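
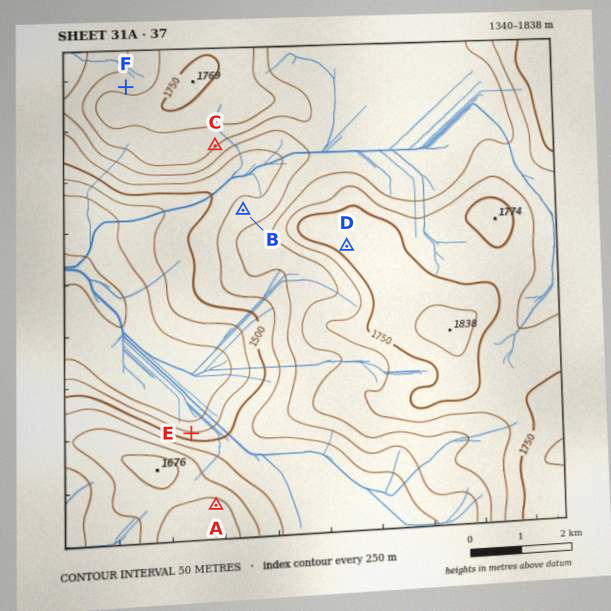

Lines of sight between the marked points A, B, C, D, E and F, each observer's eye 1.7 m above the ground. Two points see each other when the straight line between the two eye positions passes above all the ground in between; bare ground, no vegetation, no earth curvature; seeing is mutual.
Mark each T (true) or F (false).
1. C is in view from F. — F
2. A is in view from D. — T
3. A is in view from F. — F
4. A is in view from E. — F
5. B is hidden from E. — T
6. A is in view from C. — T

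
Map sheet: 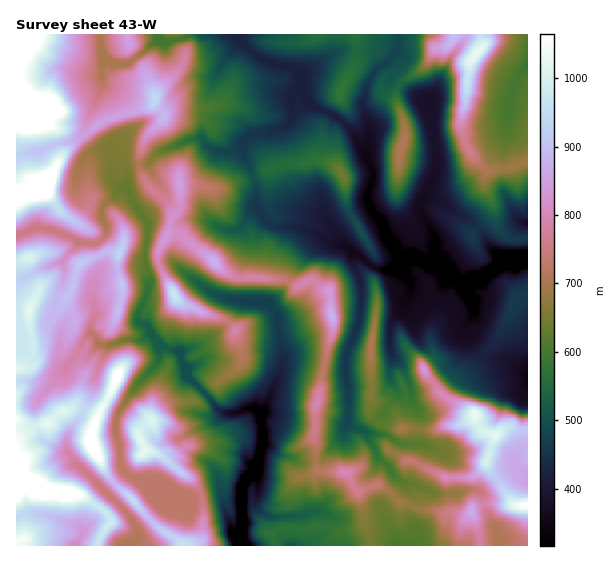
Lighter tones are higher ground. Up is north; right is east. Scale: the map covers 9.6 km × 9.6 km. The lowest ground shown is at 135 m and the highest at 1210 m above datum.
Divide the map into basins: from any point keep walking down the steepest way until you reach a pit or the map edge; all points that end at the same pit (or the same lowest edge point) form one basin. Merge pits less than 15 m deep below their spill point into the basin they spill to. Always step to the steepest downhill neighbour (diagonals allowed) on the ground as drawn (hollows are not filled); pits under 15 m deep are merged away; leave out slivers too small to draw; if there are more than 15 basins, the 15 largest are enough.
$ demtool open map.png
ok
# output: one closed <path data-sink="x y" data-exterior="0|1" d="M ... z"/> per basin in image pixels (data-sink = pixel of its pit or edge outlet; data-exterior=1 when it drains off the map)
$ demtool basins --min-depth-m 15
<path data-sink="517 259" data-exterior="0" d="M481 34l-464 0-1 406 14-11 19-6 10-10 11-4 7-8 6-22 17-27 1-11 14-20 8-28 0-6-6-16 0-12 7-16 0-14-7-12-8-7-19-4-7 11-8 5-18-14-12-17 2-10 13-22 0-6-7-16 0-6-5-6 17 5 8 7 5 1 35-21 36-10 5-5 10 15-19 20-6 22 0 6 8 19 21 20 4 7 1 4-5 17 14 2 15 15 14 9 12 13 11 6 51 2 10 7 12-5 7 0 15 11 4 37-6 20-12 66 1 14-3 10 3 4 1 26 9 4 20 0 12 18 20-6 9 5 12 12 19 7 15 1 9 4 27 0-9 18 1 13 18 1 1-9-9-25 1-3 13-6 28 1-26-39 0-6 8-23-10-3-6-6-5-13-7-1-9-10-13-6-4-6 16-16 13-6 23-25 15-25 7-18 6-6 7-2 0-54-15 0-10-4-4-6-6-25-9-19 1-14-20-26-5-20 5-21 4-41 14-16z"/><path data-sink="242 545" data-exterior="1" d="M154 102l-5 5-36 10-35 21-5-1-8-7-14-3 9 32-13 22-2 10 12 17 6 6 15 8 12-16 11 1 12 6 11 16 0 14-7 16 0 12 6 16-4 24-8 18-10 12-1 11-17 27-4 20-8 9 12 2 11 5 3 4 4-1 9 4 23 4 13 24 15 5 32 26 8 16 3 22-4 21-14 6 88 0 1-6-4-5 8-6 30 1 9-4 11 0 9 5 20-2 6-4-1-17-4-15-11-18-7-4-22 0-3-6 0-22-3-4 3-10 0-25 5-17 6-38 6-20-4-37-15-11-7 0-12 5-10-7-51-2-11-6-12-13-14-9-15-15-14-2 5-17-1-4-4-7-21-20-8-19 0-6 6-22 19-20z"/><path data-sink="125 545" data-exterior="1" d="M78 409l-9 0-10 4-10 10-19 6-14 12 0 36 19 12 47 6 21 15 5 5 3 8-8 9-6 11 1 3 85 0-6-7-16-9-29-31-20-18-21-40 5-24z"/><path data-sink="527 67" data-exterior="1" d="M527 34l-45 0 1 13-14 16-4 41-5 21 5 20 22 26 28-5 13-6z"/><path data-sink="527 375" data-exterior="1" d="M527 294l-6 1-6 6-7 18-15 25-23 25-13 6-16 16 4 6 13 6 9 10 7 1 5 13 6 6 8 2 17-9 8 4 10-1z"/><path data-sink="75 545" data-exterior="1" d="M18 478l-2 1 1 67 80-1 6-13 8-9-3-8-5-5-21-15-47-6z"/><path data-sink="397 545" data-exterior="1" d="M378 485l-21 7 6 16 1 16 5 12 1 10 91-1-1-13 7-17-8 0-4-2-13 1-4-3-15-1-16-7-5 0-15-13z"/><path data-sink="527 223" data-exterior="1" d="M527 161l-22 8-20 2-1 14 9 19 4 23 6 8 10 4 13 0 2-2z"/><path data-sink="527 483" data-exterior="1" d="M511 426l-8 3-8 7-8 23 0 6 24 36 6 5 9 0 2-2 0-73-10-1z"/><path data-sink="499 545" data-exterior="1" d="M509 503l-24 0-13 6-1 3 5 11 5 23 47-1 0-40-11 1z"/><path data-sink="290 545" data-exterior="1" d="M365 525l-7 4-16 2-13-5-11 0-9 4-30-1-8 6 4 5 0 6 94 0 0-10z"/>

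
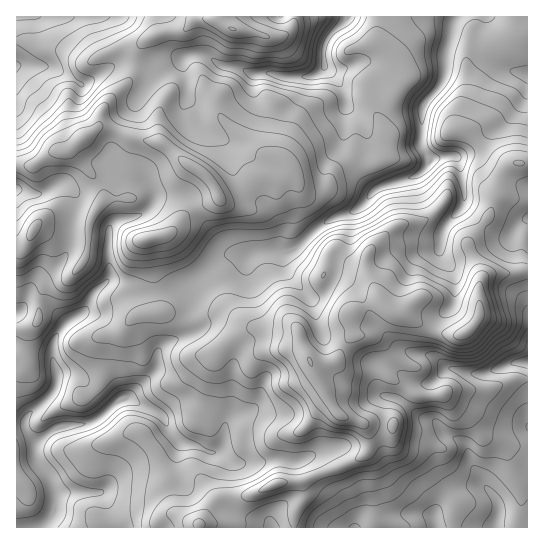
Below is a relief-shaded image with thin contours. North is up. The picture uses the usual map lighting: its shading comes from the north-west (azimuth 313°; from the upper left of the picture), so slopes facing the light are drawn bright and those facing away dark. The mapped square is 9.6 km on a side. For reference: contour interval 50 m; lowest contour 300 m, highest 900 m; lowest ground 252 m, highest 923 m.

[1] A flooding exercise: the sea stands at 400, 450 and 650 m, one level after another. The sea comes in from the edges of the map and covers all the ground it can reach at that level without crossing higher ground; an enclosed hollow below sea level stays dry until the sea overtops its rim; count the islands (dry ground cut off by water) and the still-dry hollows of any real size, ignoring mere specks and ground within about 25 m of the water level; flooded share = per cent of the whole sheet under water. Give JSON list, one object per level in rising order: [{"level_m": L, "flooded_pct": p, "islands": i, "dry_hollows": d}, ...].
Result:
[{"level_m": 400, "flooded_pct": 14, "islands": 0, "dry_hollows": 0}, {"level_m": 450, "flooded_pct": 22, "islands": 0, "dry_hollows": 0}, {"level_m": 650, "flooded_pct": 70, "islands": 0, "dry_hollows": 0}]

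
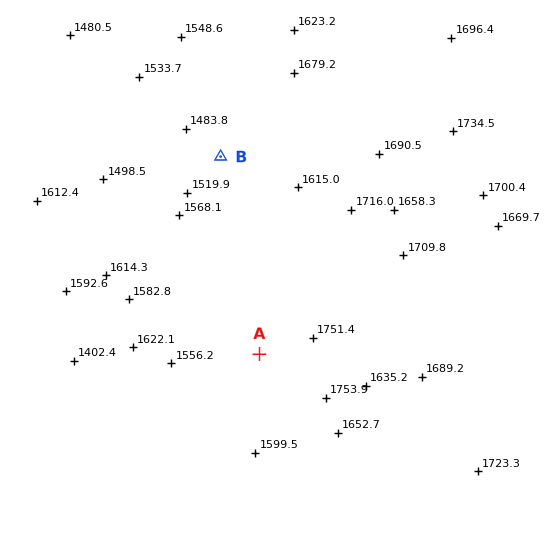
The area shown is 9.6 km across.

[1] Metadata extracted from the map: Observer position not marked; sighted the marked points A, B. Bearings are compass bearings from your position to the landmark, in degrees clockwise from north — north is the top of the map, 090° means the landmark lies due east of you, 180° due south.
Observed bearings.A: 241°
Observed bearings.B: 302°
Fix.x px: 406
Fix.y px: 273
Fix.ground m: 1695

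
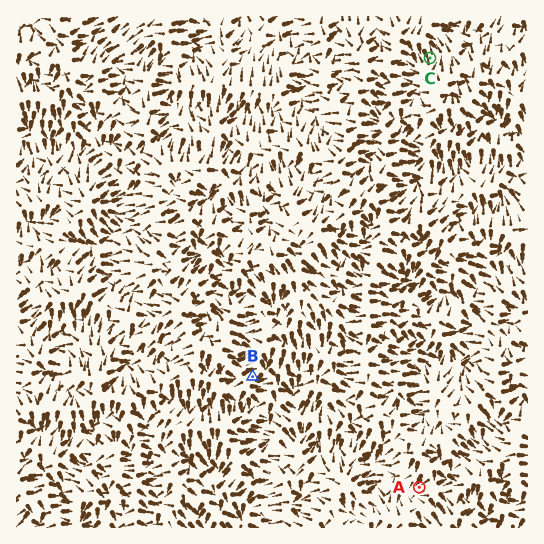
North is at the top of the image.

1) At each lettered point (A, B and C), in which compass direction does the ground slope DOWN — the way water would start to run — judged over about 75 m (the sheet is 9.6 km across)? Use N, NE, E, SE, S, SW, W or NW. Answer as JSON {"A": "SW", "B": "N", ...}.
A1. {"A": "SW", "B": "NE", "C": "N"}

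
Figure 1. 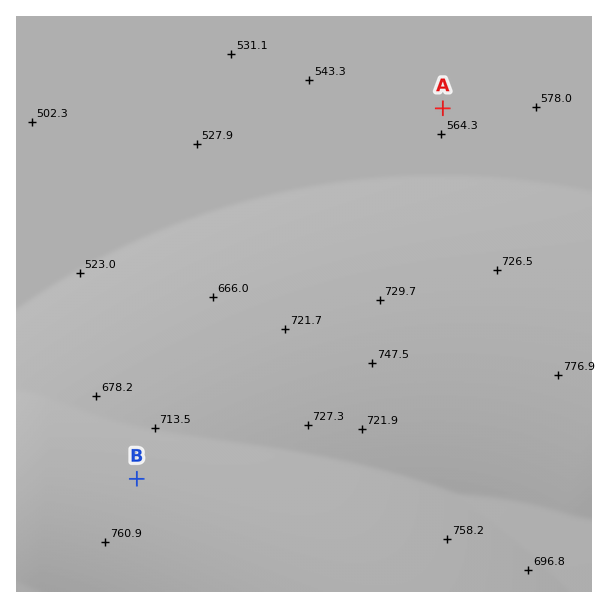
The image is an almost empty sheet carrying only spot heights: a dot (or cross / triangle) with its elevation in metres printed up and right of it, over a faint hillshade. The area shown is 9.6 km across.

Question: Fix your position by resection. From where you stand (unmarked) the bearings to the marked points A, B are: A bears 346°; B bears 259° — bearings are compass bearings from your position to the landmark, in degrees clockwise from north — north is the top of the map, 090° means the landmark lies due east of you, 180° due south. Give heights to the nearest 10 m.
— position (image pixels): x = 517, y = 405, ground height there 750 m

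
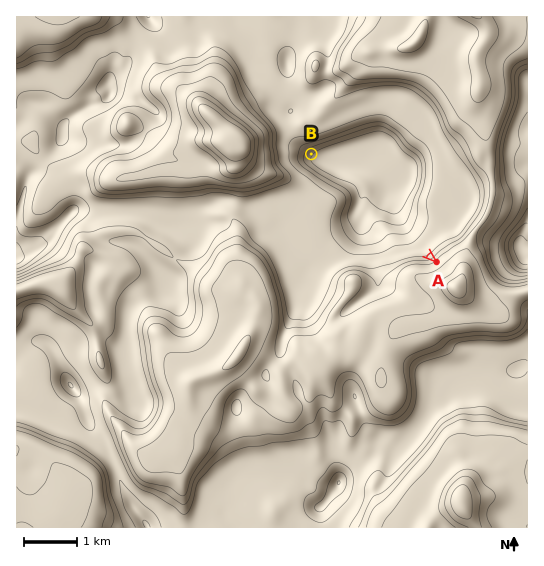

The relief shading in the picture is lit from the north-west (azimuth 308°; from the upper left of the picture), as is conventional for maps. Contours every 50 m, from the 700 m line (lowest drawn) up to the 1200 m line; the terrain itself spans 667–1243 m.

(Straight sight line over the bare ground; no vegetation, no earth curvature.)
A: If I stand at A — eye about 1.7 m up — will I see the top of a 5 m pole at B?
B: Yes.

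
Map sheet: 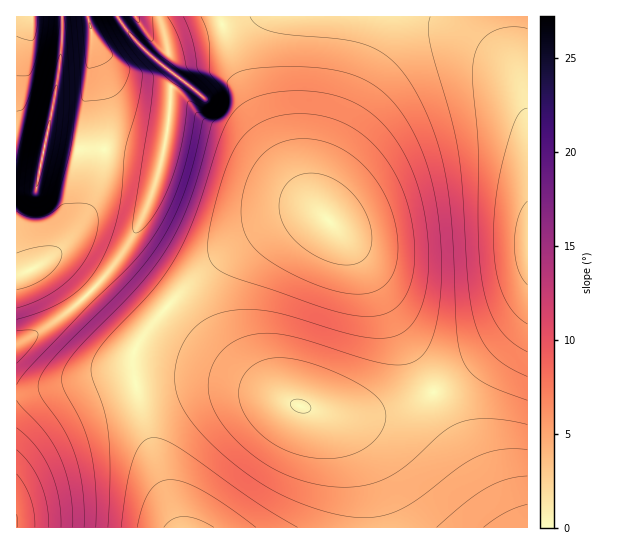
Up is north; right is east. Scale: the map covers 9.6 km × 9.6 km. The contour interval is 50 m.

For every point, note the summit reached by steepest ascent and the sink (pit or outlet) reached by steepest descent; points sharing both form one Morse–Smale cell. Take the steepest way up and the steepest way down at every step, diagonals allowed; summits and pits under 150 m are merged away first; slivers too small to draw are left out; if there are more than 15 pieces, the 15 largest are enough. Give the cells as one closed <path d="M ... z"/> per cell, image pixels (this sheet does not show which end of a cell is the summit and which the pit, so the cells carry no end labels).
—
<path d="M527 16l-307 1 24 68 31 62 33 52 36 38 25 36 38 73 103 182 18-1z"/><path d="M318 215l-12 0-23 6-36 19-28 19-44 39-27 31-15 24 0 20 12 53 34 101 330 1-102-182-38-73-25-36-19-20z"/><path d="M219 16l-100 1 10 17 26 26 22 17-6 10-2 31-4 27-8 33-10 31-16 32-14 20-16 20-28 27-34 24-23 13 1 183 162-1-34-101-12-53 0-20 15-24 27-31 44-39 28-19 36-19 23-6 17 0-26-30-33-58-20-42z"/><path d="M118 16l-30 1 4 14 0 27 9 33 4 36-1 30-5 26-14 32-17 26-15 15-14 9-13 7-10 2 1 70 38-23 27-21 19-19 16-20 20-32 20-51 11-49 3-42 6-10-22-17-26-26z"/><path d="M87 16l-24 1-2 38-4 30-20 101-3 5-18 0 1 82 9-1 13-7 14-9 15-15 17-26 14-32 5-26 1-30-4-36-9-33 0-27z"/><path d="M62 16l-46 1 1 174 17 0 3-5 20-101 6-47z"/>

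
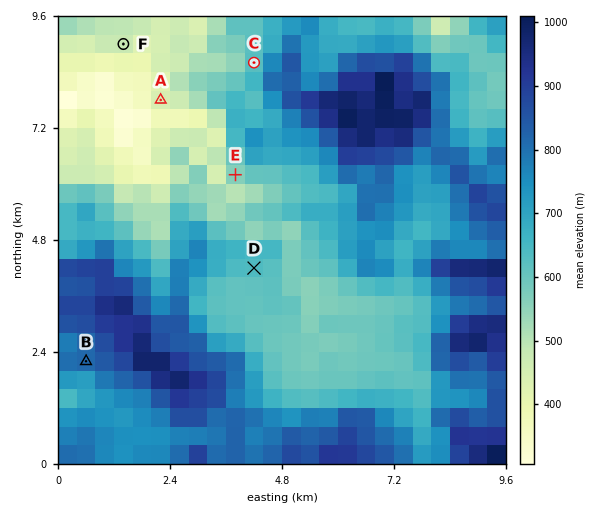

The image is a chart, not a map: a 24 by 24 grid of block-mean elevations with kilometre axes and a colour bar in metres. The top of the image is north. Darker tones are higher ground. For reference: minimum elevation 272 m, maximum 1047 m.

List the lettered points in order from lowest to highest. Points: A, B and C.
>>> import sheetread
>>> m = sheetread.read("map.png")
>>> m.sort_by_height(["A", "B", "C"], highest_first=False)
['A', 'C', 'B']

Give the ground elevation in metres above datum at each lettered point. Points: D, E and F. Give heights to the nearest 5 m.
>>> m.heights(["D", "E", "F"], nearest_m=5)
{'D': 635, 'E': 580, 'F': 480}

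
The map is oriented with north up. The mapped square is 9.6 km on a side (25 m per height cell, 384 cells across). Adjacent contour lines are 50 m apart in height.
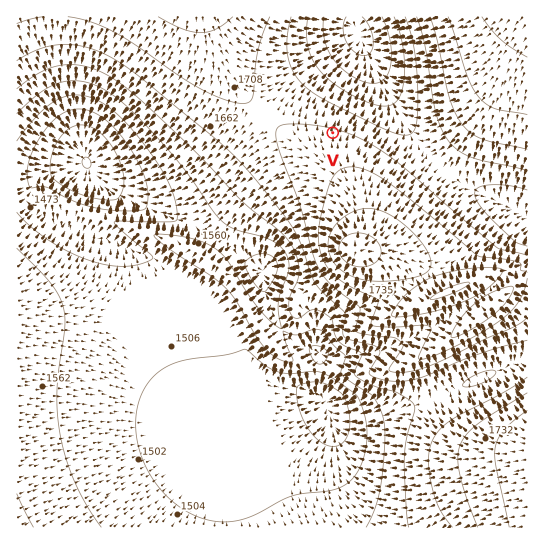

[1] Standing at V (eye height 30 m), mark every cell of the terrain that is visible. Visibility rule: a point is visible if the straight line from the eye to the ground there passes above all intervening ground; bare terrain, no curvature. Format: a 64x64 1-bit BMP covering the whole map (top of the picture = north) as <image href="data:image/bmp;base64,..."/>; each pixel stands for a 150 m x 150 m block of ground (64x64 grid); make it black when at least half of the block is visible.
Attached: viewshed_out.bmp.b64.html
<image width="64" height="64" href="data:image/bmp;base64,Qk0+AgAAAAAAAD4AAAAoAAAAQAAAAEAAAAABAAEAAAAAAAACAAATCwAAEwsAAAIAAAAAAAAA////AAAAAADwAAAAAAAAAOAAAAAAAAAA4AAAAAAAAADgAAAAAAAAAOAAAAAAAAAA4AAAAAAAAADgAAAAAAAAAOAAAAAAAAAA4AAAAAAAAADgAAAAAAAAAOAAAAAAAAAA4AAAAAAAAADgAAAAAAAAAOAAAAAAAAAA4AAAAAAAAADgAAAAAAAAAOAAAAAAAAAA4AAAAAAAAADwAAAAAAAAAPAAAAAAAAAA8AAAAAAAAADwAAAAAAAAAPAAAAAAAAAA8AAAAAAAAAD4AAAAAAAAAPgAAAAAAAAA+AAAAAAAAAD4AAAAAAAAAPgAAAAAAAAA+AAAAAAAAADwAAAAAAADAPAAAAAAAAHg4AAAAAAAAPjgAAAAAAAAP8AAAAAAAAADgAAAAADwAACAAAAAAfgAAAAAAAAD/AAAAAAAAAP+AAAAAAAAA/8AAAAAAAAD/4AAAAAAAAH/AAEAAAAAAf8AAwAAAAAB/gfPAAAAAAP+H/8AAAAAB/5//wAAAAAP////AAAAAD////8AAAAB/////wAAAAf/////AAAAH/////gAAAA/////8AAAAH/////wAAAA//////CAAAH/////+IAAA//////4wAAH///////AAAf//////+AAD///////8AAP///////wAB////////gAH////////AA/////////AD///////w=="/>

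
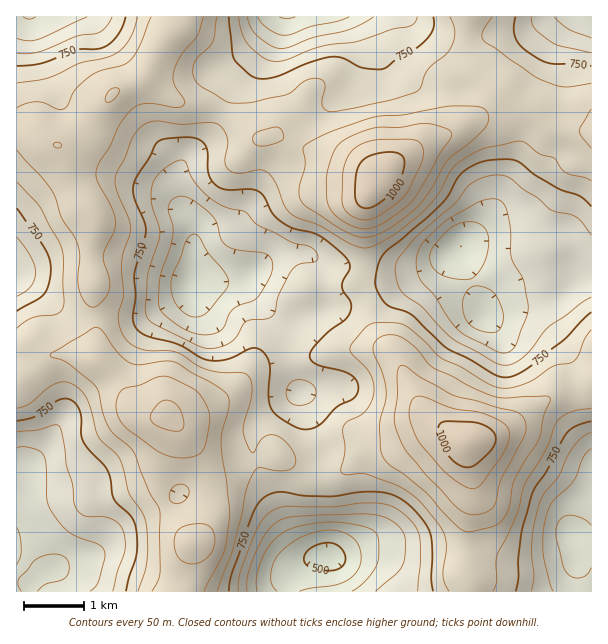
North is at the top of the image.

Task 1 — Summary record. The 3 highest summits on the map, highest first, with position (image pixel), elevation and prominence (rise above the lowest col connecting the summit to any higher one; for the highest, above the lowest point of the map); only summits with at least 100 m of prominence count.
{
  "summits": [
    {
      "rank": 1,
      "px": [467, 441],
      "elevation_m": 1046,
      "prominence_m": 564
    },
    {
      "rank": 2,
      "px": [374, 186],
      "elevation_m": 1032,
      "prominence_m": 245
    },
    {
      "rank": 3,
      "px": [167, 413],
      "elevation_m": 959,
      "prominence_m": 149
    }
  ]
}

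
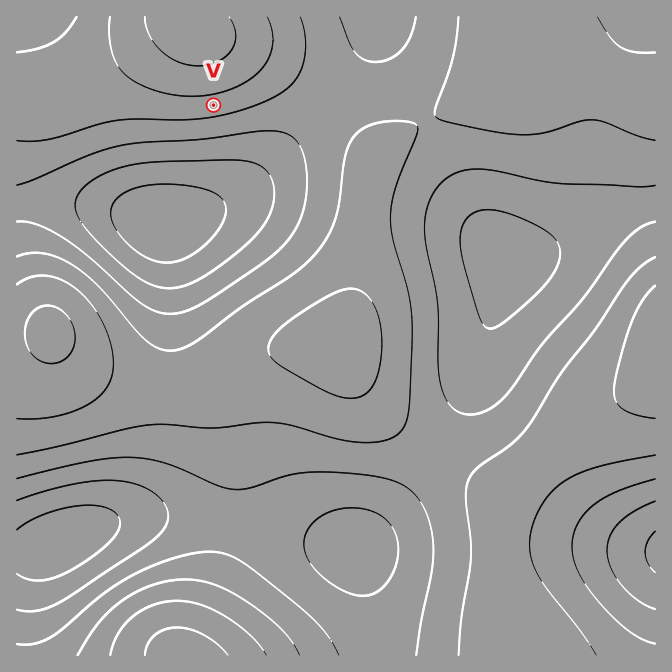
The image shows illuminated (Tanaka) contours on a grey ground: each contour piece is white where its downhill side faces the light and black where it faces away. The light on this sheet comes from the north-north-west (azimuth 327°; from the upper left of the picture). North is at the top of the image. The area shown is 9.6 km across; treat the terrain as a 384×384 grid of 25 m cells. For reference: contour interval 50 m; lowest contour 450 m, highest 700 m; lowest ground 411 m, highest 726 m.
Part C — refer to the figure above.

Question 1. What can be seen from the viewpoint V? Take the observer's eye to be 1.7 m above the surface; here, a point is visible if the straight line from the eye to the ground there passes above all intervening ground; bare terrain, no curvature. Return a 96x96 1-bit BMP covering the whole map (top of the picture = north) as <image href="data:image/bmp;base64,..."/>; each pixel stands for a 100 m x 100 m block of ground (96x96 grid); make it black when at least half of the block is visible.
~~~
<image width="96" height="96" href="data:image/bmp;base64,Qk2+BAAAAAAAAD4AAAAoAAAAYAAAAGAAAAABAAEAAAAAAIAEAAATCwAAEwsAAAIAAAAAAAAA////AAAAAAAAHgf//AAAAAAAAAAAH///+AAAAAAAAAAAD///+AAAAAAAAAAAD///8AAAAAAAAAAAB///4AAAAAAAAAAAA///wAAAAAAAAAAAAf//gAAAAAAAAAAAAP//AAAAAAAAAAAAAH/8AAAAAAAAAAAAAB/4AAAAAAAAAAAAAAPAAAAAAAAAAAAAAAAAAAAAAAAAAAAAAAAAAAAAAAAAAAAAAAAAAAAAAAAAAAAAAAAAAAAAAAAAAAAAAAAAAAAAAAAAAAAAAAAAAAAAAAAAAAAAAAAAAAAAAAAAAAAAAAAAAAAAAAAAAAAAAAAAAAAAAAAAAAAAAAAAAAAAAAAAAAAAAAAAAAAAAAAAAAAAAAAAAAAAAAAAAAAAAAAAAAAAAAAAAAAAAAAAAAAAAAAAAAAAAAAAAAAAAAAAAAAAAAAAAAAAAAAAAAAAAAAAAAAAAAAAAAAAAAAAAAAAAAAAAAAAAAAAAAAAAAAAAAAAAAAAAAAAAAAAAAAAAAAAAAAAAAAAAAAAAAAAAAAAAAAAIAAAAAAAAAAAAAAAcAAAAAAAAAAAAAAAfAAAAAAAAAAAAAAA/gAAAAAAAAAAAAAA/4AAAAAAAAAAAAAA//AAAAAAAAAAAAAAf/wAAAAAAAAAAAAAf/4AAH/AAAAAAAAAf/8AAf/wAAAAAAAAf/8AB//8AAAAAAAAP/8AD///AAAAAAAAP/8AH///wAAAAAAAH/8AP///8AAAAAAAD/8Af////+AAAAAAD/8A//////8AAAAAB/8B//////+AAAAAA/8H///////AAAAAAf8P///////gAAAAAf8f///////wAAAAAP8////////wAAAAAH9////////4AAAAAH/////////4AAAAAD/////////4AAAAAB/////////4AAAAAB/////////8AAAAAA/////////8AAAAAAf////////4AAAAAAP////////4AAAAAAH////////4AAAAAAD////////4AAAAAAD////////4AAAAAAD////////4AAAAAAD////////4AAAAAAD////////4AAAAAAD////////4AAAAAAD////////4AAAAAAD//8P////4AAAAAAD//wD////4AAAAAAD//gB////4AAAAAAD//AA////8AAAAAAD//AAf///8AAAAAAB//AAP///8AAAAAAY//AAP///+AAAAAAc/+AAH///+AAAcAA8f+AAH////AAH4AA8f8AAH////gB/wAA8PgAAH///////wAAcAAAAP///////gAAcAAAAf///////gAAMAAAAfAP/////gAAEAAAAPAA/////gAAAAAAAGAAB////gAAAAAAAAAAAD///gAAAAAAAAAAAAf//gAAAAAAAAAAAAD//gAAAAAAAAAAAAA//gAAAAAAAAAAAAAf/gAAAAAAAAAAAAAH/gAAAAAAAAAAAAAD/wAAAAAAAAAAAAAB/wAAAAAAAAAAAAAAfwAAAAAAAAAAAAAAPwAAAAAAAAAAAAAADwAAA="/>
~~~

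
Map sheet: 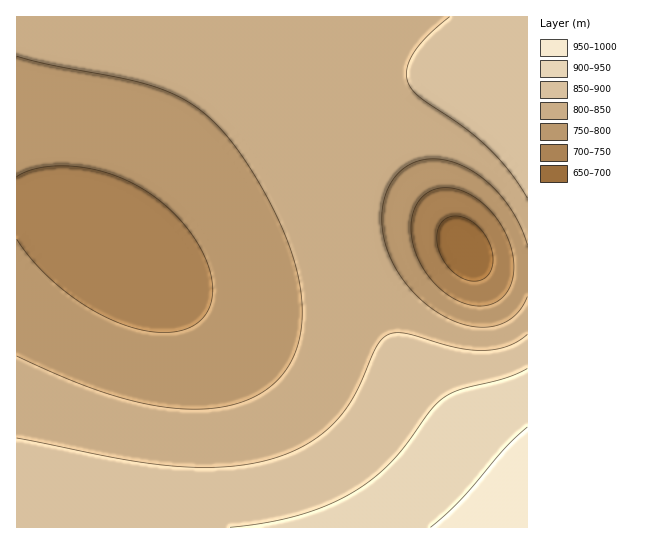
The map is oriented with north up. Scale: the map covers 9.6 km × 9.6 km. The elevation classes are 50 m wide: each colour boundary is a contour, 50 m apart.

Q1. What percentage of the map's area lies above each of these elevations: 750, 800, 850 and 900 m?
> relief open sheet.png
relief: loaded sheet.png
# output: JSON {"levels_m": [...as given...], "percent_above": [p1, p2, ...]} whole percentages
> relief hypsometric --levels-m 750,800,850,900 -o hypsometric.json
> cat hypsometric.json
{"levels_m": [750, 800, 850, 900], "percent_above": [88, 63, 27, 8]}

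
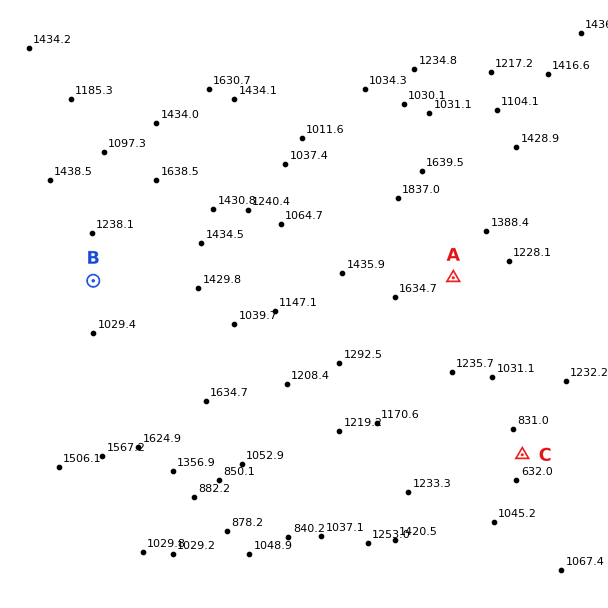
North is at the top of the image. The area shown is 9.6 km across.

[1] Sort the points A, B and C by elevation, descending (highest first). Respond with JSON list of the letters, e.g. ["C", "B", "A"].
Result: ["A", "B", "C"]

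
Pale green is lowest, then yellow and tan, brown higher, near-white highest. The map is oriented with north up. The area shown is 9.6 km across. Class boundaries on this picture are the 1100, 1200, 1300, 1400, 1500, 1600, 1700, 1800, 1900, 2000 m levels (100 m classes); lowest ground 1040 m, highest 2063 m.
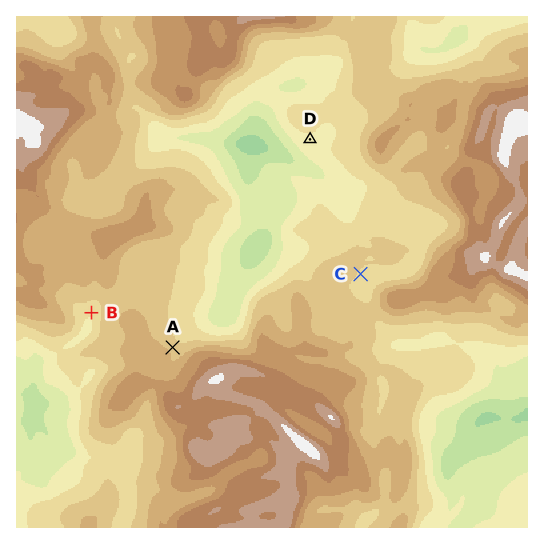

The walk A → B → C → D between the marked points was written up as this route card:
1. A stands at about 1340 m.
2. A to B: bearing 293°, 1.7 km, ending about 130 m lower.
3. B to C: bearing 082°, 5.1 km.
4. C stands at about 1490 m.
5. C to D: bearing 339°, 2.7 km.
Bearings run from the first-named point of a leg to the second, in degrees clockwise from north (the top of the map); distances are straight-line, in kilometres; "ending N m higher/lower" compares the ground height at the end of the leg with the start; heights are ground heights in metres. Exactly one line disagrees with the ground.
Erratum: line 1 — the height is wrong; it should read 1550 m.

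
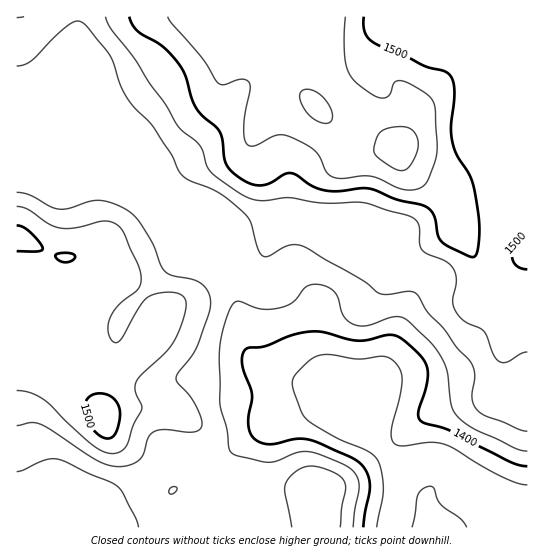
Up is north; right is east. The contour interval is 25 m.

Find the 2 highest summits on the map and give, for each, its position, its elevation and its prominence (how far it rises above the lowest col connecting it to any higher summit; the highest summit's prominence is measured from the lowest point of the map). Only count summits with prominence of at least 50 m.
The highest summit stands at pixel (401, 149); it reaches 1558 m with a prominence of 212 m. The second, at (105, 417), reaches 1514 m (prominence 85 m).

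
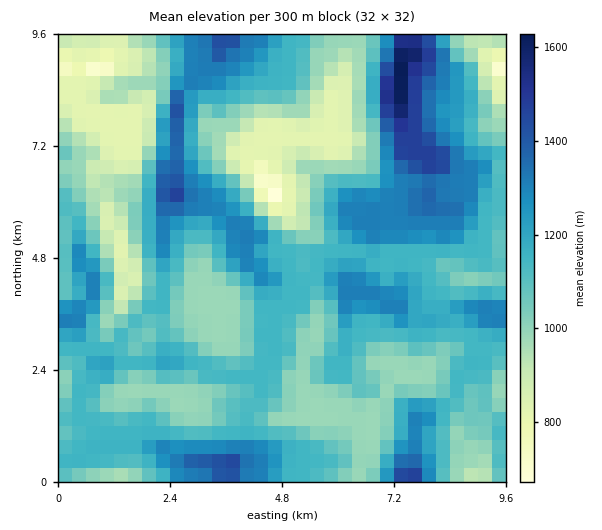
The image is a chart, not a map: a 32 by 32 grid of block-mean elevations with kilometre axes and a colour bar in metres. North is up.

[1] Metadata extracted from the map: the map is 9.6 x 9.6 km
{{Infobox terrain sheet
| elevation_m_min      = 660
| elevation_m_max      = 1640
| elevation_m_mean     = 1110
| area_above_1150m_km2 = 33.2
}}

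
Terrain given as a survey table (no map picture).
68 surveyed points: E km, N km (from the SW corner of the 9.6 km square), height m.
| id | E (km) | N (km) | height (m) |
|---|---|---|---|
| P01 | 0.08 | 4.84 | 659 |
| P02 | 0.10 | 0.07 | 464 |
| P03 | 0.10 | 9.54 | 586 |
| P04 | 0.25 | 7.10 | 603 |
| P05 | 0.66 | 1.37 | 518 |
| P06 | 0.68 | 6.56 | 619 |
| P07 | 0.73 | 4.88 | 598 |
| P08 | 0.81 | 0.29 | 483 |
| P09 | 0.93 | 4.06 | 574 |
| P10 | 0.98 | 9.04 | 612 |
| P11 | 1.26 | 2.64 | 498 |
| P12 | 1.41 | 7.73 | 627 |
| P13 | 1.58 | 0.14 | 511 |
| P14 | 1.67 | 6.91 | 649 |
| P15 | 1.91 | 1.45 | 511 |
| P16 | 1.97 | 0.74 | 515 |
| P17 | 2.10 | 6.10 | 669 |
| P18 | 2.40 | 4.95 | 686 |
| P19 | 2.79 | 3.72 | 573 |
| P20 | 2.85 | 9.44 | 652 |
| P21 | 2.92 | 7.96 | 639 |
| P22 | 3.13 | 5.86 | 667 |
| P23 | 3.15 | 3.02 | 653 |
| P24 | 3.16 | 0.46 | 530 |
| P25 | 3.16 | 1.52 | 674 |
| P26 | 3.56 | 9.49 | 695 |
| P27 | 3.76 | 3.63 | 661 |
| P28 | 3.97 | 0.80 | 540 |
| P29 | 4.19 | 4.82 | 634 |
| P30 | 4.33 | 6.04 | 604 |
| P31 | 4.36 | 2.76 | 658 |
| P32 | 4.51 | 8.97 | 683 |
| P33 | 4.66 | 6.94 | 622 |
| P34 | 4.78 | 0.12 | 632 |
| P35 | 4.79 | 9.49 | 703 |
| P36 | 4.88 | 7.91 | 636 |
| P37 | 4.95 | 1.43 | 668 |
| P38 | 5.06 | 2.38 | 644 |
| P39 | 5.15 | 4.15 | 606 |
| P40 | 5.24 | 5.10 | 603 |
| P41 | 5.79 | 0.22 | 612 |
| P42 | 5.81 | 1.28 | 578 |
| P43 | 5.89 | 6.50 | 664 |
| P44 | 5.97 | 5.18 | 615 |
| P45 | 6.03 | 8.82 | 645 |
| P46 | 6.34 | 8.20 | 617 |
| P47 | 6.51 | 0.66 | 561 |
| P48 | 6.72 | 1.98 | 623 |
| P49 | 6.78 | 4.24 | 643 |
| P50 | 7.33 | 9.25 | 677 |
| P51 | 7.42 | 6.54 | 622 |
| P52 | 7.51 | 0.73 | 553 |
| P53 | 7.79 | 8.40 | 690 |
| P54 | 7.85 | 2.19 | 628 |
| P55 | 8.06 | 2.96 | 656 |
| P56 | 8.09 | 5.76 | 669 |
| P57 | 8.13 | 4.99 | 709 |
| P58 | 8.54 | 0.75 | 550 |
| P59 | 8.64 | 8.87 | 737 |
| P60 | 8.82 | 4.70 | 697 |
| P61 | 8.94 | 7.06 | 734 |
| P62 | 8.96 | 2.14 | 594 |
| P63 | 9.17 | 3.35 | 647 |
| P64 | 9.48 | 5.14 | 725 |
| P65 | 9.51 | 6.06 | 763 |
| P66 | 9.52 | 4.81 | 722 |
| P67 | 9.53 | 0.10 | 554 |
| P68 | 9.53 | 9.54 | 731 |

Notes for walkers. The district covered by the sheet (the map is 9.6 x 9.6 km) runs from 465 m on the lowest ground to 770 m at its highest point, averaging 625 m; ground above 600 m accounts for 69.1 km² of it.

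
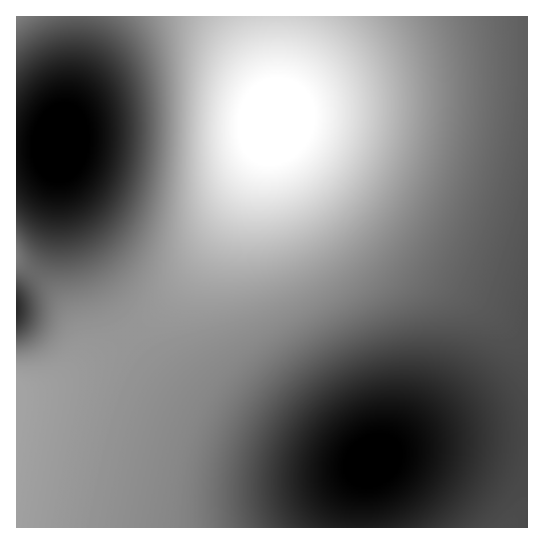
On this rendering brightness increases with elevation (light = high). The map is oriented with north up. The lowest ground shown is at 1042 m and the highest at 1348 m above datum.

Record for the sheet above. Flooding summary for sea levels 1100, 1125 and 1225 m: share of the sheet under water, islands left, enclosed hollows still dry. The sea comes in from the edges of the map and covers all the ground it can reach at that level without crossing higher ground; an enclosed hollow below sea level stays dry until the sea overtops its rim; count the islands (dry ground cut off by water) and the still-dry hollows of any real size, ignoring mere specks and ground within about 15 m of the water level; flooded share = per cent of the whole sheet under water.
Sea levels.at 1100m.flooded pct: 15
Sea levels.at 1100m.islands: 0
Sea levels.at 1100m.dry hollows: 0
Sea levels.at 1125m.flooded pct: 22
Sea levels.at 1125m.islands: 0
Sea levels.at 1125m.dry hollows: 0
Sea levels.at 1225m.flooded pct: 75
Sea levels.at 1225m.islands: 0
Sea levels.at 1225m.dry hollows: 0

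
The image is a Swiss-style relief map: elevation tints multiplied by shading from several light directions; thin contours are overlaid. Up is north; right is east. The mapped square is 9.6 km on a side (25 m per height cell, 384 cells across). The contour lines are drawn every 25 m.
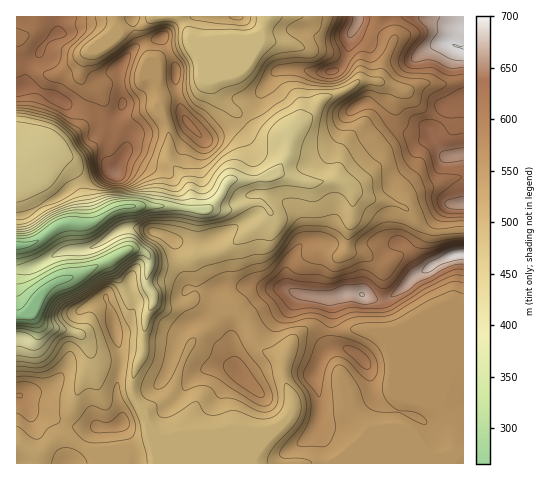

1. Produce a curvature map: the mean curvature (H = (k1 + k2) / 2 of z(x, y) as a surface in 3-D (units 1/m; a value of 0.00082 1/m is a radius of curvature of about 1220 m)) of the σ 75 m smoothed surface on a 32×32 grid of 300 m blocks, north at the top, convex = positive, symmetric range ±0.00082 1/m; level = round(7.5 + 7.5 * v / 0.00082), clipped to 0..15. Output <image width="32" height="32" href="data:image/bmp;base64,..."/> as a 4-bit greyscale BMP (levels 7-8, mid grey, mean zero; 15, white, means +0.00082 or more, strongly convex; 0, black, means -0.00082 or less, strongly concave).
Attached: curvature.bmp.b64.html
<image width="32" height="32" href="data:image/bmp;base64,Qk12AgAAAAAAAHYAAAAoAAAAIAAAACAAAAABAAQAAAAAAAACAAATCwAAEwsAABAAAAAAAAAAAAAAABEREQAiIiIAMzMzAERERABVVVUAZmZmAHd3dwCIiIgAmZmZAKqqqgC7u7sAzMzMAN3d3QDu7u4A////AIZ5h3eWd3d3d5hnd3d3d3dod2dmhnd3d3dqqId3d3eHeXeLq5V3d3d2VZqId3Z5h4l3eWx1l3iGaHRbd3iJmHiod2hqN3lnlnykS3Z5h3d4uphnekqXhni7c4tmaWd3eJiaZns4p5mLqGW8VItnd3d0e4ZrRZh4iYdle3faZ3d3hXx1e2WYZ4lmdGmblnd3d8ZENat0qYd5Z5VGZEVnd3chrsa5gqiYd2eLZYZFZWd3g23stqNZZ3Z3equ5vMhVZ4QiK/exipiYmcuqnMl+pVW6QgBp4amHmJeIZ1eWSNx1rdmEAsGIZnd2e2dUZmV96wKu77EDqoh2dkuYlpmZhY2CBkXur9uryWdIupV6q2Qg/SARGYyZZGinVnZ2V4ZHhnz7iBAAASNIdnmHiGd2aO12famKd4xrOKqpdoZXl2eHd2h3/7mpelJURmZWdpdodnd3KcqHZ4lmmXeZh4hoh7h3dFmJqEd9loiGiIeIZ6iZdkKrh6pWvZiXZniHd3mKdiM6mIiIOthniGVWm1anmXeazphrlEyHZ3mIZI3qh2iourl2a3dbVXmah1MAiXVIiZdXWYo2X0VlWqed+ARHU1SHl2avZV9Wd1fMuc1Ja8iYeocjOdWIN3d1ZTNKelbKmmerplSL9zZVVneXjadjR5iHiZl3klaaq8V4hknGmZmI"/>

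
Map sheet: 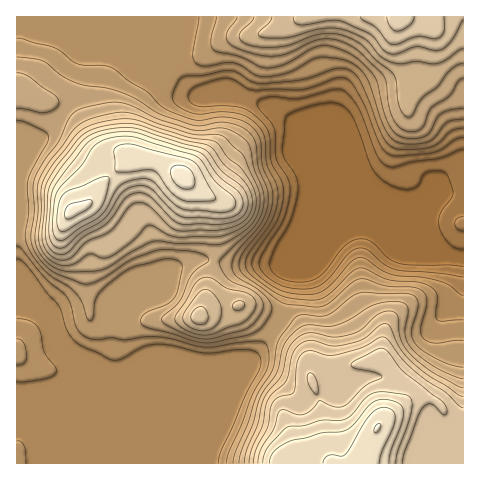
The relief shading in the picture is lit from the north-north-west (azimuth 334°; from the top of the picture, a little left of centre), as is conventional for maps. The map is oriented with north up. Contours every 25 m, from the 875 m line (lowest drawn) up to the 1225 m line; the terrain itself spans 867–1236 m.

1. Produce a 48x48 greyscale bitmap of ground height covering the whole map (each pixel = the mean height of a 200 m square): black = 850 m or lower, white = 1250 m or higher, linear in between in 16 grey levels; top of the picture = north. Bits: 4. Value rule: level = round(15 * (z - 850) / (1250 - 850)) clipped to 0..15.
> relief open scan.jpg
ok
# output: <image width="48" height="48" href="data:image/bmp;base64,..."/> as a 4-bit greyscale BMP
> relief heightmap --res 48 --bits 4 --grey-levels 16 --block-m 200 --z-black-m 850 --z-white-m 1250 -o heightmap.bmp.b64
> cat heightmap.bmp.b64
<image width="48" height="48" href="data:image/bmp;base64,Qk32BAAAAAAAAHYAAAAoAAAAMAAAADAAAAABAAQAAAAAAIAEAAATCwAAEwsAABAAAAAAAAAAAAAAABEREQAiIiIAMzMzAERERABVVVUAZmZmAHd3dwCIiIgAmZmZAKqqqgC7u7sAzMzMAN3d3QDu7u4A////AEQzMzMzMzMzMzM0Vom83d3d3d3dyqqqqkQzMzMzMzMzMzMzRnm8zM3d3d7ty6qqqkMzMzMzMzMzMzMzRWirzMzd3d7ty6qqqjMzMzMzMzMzMzMzNGeavMzMzN7u3KqqqjMzMzMzMzMzMzMzNFeKu7u7vM3u3LqqqjMzMzMzMzMzMzMzNFaKqqq7u83e3LqqqjMzMzMzMzMzMzMzM0aJqqqqqrzNzLuqqTMzMzMzMzMzMzMzM0V4maqqqqu8u7uqmERDMzMzMzMzMzMzMzRniaqqqqq7u7qZh0REQzMzMzMzMzMzMzRWiaqqqqqqqqmHdlREQzMzMzMzMzMzMzNFeaqqqqq7qph2ZlVEMzM0REMzMzMzMzNFeJqpqqq7qYZlVVRDMzREREREREVVRERFaJmZmZqqmGVVVVRDNEVVVVVVVWd2ZlVVZ4iIiImZl2VEVURDNFVVVVVmZ4mYd3ZVVnd3d3iJh2VEREQzNFZlVVZmeJqZiIdlVmZmZ3eIh2VERDMzRFZlVVVmaJmZiIhmVVVVZmd3d2VEMzM0RVZlVVVVZ4mZiIhlREREVmZmZmVEMzM0RWZlVVVVVniIiHZUMiIzRVZVVVVDMzNFVnd2VVVVVniIdmUyERESNFVUREQzMjRWd3d3ZlVVVWd3ZUMhERERI0RDIiIiIkRomYiIh2ZlVmZ3ZUMRERERIzMyEREREUV5qpmJiHdmZmd3dkMhEREREiIhEREREVaKy6mZmYh3d3d4d1QhEREREREREREREVab3LqpmZiIiZmZiHVCERERERERERERElaL3ty6mZmJmqqqqYdTIRERERERERERIlaL3u3bqZmZq7u8u6hkIRERERERERERIlaL3u7tupmavM3d3Ll0MREREREREREREVaL3u7ty6qrzd3d3Ll1MhEREREREREREVaKzd3t3Lu83u7dy6hlMhEREREREREREVaJvN3d3czN7u7cupdkMhEREREREREREVV4q83d3d3d7u3LqYdTIRERERESIhEREVVnmszd3e7u7t26mIZDERERERESIiIiEVVWibzN3d3d3MupiHZCEREREREjMzMzIlVWeKvM3d3LuqmYh3ZCEREREREkRVVEMlVWZ4mru7upmHd3d2VCERERERI0ZmZUQ1ZmZ3iJmZmHdmVWZVQyERERERI1Z3dlRGZmZnd3iIdmVURERDMhERERERNGd3dmVXd3dmZ3d2ZVRDMzMyIhERERESNWeId2Znd3ZmZmZlVUQzIiIiIiIiIhEjRWeIh3dnd2ZmZmVVVERDMiIjMzMzMyIjRWeIiHdndmZlVVVUREREQzM0RVRERDM0VneIiId2ZmVVVVVERERERURFVmVVRERFZ3iIiIh2ZlVUREREREREVVVWZmZlVVVWeJmZmZiFVVVEREREREREVWZnd3d2ZVZniaqpmZmVVEREREREREREVWZ4iIiId3d4iau6qqqUREREREREREREVWZ4iJmZmIiZqru7u6qUREREREREREREVWZ3iJmaqZmqq7vLu7qQ=="/>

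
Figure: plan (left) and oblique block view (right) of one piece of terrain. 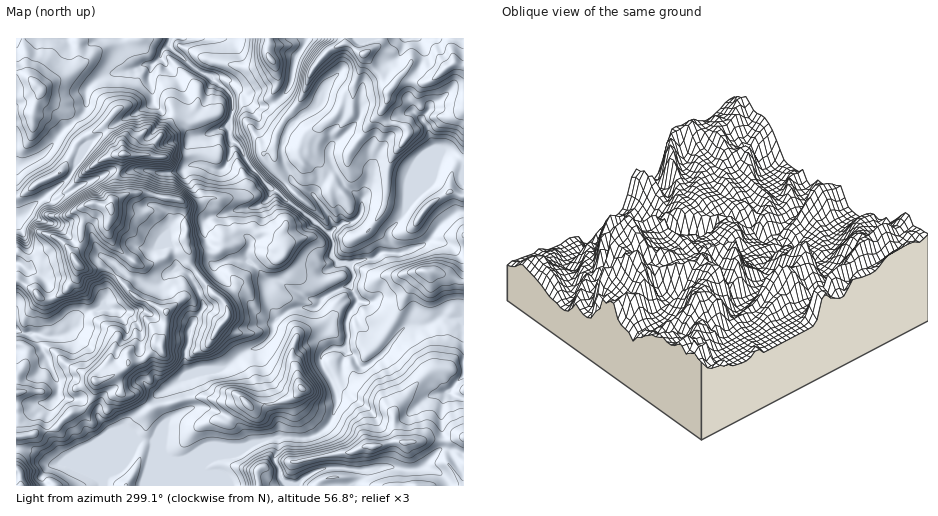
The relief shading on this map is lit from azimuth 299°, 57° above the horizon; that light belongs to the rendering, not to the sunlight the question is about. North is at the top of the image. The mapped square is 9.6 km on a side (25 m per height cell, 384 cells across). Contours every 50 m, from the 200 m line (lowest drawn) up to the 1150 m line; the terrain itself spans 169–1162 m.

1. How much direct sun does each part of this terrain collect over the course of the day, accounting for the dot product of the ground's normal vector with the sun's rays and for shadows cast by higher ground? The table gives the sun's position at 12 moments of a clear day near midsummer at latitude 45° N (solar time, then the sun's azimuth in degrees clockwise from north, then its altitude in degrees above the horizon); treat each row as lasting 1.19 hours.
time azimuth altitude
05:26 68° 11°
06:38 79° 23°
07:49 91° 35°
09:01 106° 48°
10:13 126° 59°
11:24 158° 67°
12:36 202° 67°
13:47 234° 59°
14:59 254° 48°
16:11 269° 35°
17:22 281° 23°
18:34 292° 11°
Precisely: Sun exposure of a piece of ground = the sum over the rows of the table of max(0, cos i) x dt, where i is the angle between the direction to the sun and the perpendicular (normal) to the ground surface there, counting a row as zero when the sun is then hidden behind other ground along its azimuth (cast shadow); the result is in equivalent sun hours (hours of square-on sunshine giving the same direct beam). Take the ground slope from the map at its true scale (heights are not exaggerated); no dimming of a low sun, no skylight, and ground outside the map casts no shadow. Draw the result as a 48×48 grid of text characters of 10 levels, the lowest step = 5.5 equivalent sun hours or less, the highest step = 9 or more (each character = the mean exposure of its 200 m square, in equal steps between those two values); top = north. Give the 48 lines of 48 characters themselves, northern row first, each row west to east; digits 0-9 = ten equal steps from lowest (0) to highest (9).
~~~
889888988899999866567888756877750168877888888888
888898888899998746788875657777412766778988788877
878888998899988683578876676852217655688888888778
877888988899887888346678887841255665778988987888
887789888888888888832788888842366765888889988777
889888887665678878884358887853577768887887887888
889888887755568788887625877864788789887888888888
888888877678765788898732677757998788786888887888
888889865687310379999832567679987898878887777889
888888656950235037988634776789889998888888757778
888885588504785656887626677898899998898888866677
888865884134434525578822568988999988989877667877
998757740476544324578842259989999988988886778878
986446405655332236677766037988999889999888888879
852365455666333445556657403798999989999878888889
547775862020000000343335730378999988998878899888
677766100014564100055557872136788998898988897788
887430014577887776248988885202667899888988856887
872001788887788888678887644530156688768888667888
731567788887899988666666677787225676668887688877
420016877888889888755788898898622744688878888777
037765876788888888856788998898887258888888888888
248877777677788888867889888998788458888889877788
888876657778768889978888888997888567777666422357
788887756778788999966877778778888867766642124556
777887855567889888873688888889888787688878889987
775767865546789998776279978899999887788888888888
767675566664666877757627988898998766788888888777
877765677776567668866874788899998788678888888888
887788876566667887776776778887777897788999999999
888898888645567877656676887866678987899999999999
688999888775667866546767777766789987899999988899
657788887775567866457667788756788887899998887888
988867766486888865265578887647678878899988766777
888887563688887665555888777667566788898887677777
888888855888766657788877776777545788887776689997
888787768888778778876434676766523688876666799987
667677877788557887666532367667843667876677899987
888777888788667566787788546678766766777888998888
888875787875677888887788888877888866567888888887
888768887777888887777788788778888865567888878877
766788887888889988888888756777888766567787677777
788888888888999998988888888888886655555565678888
877877888889999999999999987665432102476688888888
788888888999999999999999842521002467776777888788
357888889999899999999997315257776666777888898888
755468999998889999999988679557764456888777888899
734556899988889999998877678878757999987777667889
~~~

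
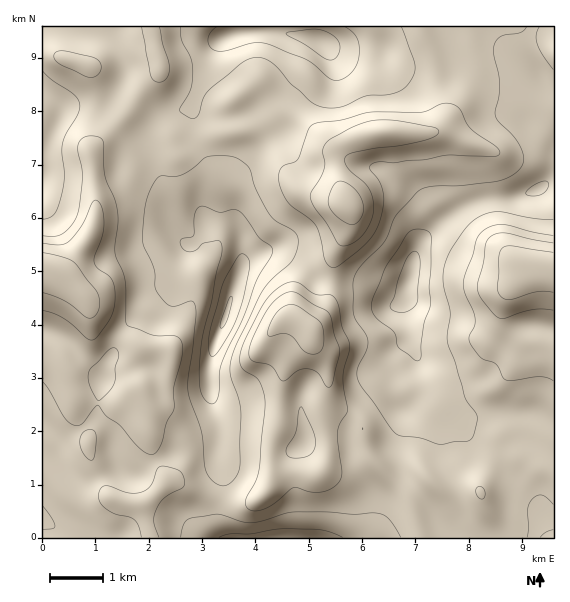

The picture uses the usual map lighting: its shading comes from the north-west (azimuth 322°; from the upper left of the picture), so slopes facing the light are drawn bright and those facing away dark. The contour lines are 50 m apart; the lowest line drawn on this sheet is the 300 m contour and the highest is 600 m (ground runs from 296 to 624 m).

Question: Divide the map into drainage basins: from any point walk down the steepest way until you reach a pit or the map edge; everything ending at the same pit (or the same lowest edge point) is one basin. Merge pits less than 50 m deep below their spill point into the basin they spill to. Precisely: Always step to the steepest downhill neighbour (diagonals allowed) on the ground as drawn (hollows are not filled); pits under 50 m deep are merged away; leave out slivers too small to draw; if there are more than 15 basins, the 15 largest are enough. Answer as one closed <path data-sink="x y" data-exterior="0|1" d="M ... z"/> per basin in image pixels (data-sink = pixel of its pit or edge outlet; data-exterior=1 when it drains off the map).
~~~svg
<path data-sink="225 317" data-exterior="0" d="M259 79l-29 24-1 13 3 15-23 6-30 18-4 0-4-14-4-4-23-10-17-12-3 0-34 36 5 44 0 22-4 14-17 29-11 13-12-4-9 0 1 269 108 0-9-34 10-6 16-17 8 1 33 16 38 5 12-4 8-8 4-12 6-4 10-2 32 1 9-7 20-1 19-10-4-27-2-5-8-7-14-7-9-9-3-34-4-10-9-12-4-14 19-30 6-48 12-20 4-14-1-11-5-8-10-28-1-20 4-5-6-1-27-23-22-12z"/><path data-sink="408 283" data-exterior="0" d="M553 26l-132 0 12 29 4 36 6 21 0 7-4 9-8 5-50-2-14 3-24 9-9 9 0 12 4 19 12 25 1 11-4 14-12 20-6 48-19 30 4 14 9 12 4 10 3 34 9 9 14 7 8 7 8 33 14 16 27 23 11 42 133-1 0-182-22-12-13-4-12-10-4-8 2-20 6-14 18-18 25-1z"/><path data-sink="321 43" data-exterior="0" d="M420 26l-268 0 9 45-22 22-14 22 19 12 23 10 4 4 4 14 4 0 30-18 23-6-3-15 1-13 29-24 24 32 22 12 27 23 7 0 16-8 26-7 50 2 8-5 4-9 0-7-6-21-4-36z"/><path data-sink="43 180" data-exterior="1" d="M151 26l-109 1 1 242 8 0 12 4 11-13 17-29 4-14 0-22-5-44 31-31 18-27 22-22z"/><path data-sink="285 537" data-exterior="1" d="M368 455l-16 10-24 2-9 7-32-1-10 2-6 4-4 12-8 8-12 4-38-5-33-16-8-1-16 17-10 6 5 25 5 9 268 0-10-42-27-23z"/>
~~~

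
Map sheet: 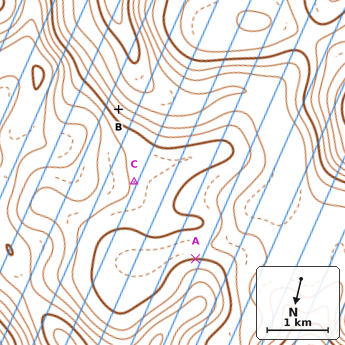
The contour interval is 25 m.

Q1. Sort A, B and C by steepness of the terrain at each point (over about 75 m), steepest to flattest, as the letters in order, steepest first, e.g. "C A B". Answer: B A C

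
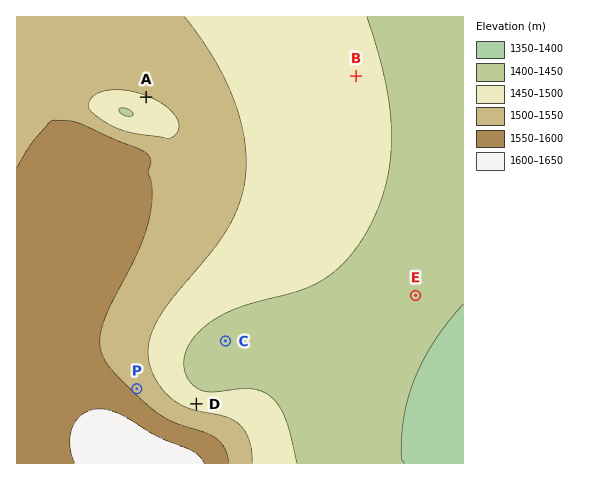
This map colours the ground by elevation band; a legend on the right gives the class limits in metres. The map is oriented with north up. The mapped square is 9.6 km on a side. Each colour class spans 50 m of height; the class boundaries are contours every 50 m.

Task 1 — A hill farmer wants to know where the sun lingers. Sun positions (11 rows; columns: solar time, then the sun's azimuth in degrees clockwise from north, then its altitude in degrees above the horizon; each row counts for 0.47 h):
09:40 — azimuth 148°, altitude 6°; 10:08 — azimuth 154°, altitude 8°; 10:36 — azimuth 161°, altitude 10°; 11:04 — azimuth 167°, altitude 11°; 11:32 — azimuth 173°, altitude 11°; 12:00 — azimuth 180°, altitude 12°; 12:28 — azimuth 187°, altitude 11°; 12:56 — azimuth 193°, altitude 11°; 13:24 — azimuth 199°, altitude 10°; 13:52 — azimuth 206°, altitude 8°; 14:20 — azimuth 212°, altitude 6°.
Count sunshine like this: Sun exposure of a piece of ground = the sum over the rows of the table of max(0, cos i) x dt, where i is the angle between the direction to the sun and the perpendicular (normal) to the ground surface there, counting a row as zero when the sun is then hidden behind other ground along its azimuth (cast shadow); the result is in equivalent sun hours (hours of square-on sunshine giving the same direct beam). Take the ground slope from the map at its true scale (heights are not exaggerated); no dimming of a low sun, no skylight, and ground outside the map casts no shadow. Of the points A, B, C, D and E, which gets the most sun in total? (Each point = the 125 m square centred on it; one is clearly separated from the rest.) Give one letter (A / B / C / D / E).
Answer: A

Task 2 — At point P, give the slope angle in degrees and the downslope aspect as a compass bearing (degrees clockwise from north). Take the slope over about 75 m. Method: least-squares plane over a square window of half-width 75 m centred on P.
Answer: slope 5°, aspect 48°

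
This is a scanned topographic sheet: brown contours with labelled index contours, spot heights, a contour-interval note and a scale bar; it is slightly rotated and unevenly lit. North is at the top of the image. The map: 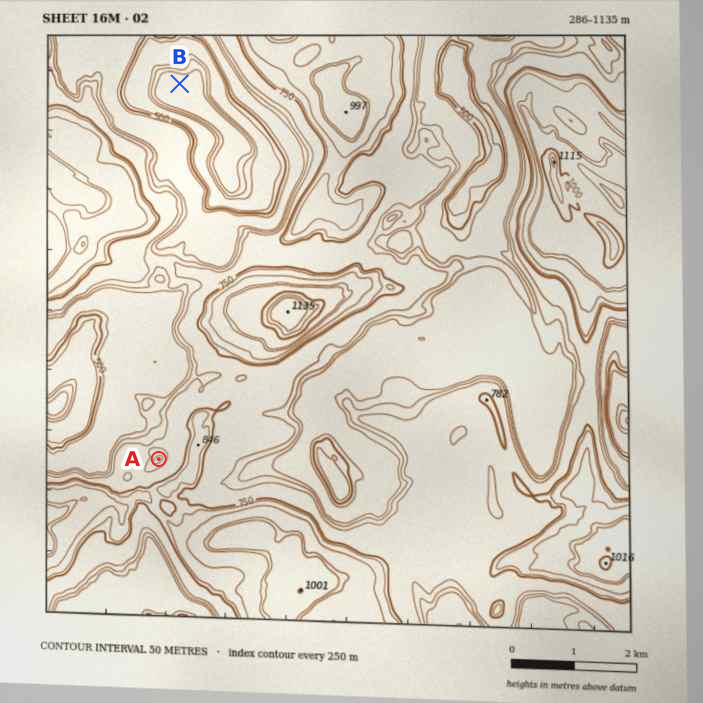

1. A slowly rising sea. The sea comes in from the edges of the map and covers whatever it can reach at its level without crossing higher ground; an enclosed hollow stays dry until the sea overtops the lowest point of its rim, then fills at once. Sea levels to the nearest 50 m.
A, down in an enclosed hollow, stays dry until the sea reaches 700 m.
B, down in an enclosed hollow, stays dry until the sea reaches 450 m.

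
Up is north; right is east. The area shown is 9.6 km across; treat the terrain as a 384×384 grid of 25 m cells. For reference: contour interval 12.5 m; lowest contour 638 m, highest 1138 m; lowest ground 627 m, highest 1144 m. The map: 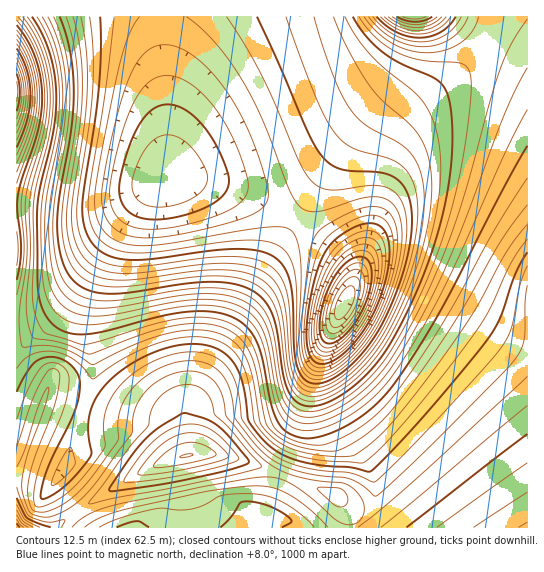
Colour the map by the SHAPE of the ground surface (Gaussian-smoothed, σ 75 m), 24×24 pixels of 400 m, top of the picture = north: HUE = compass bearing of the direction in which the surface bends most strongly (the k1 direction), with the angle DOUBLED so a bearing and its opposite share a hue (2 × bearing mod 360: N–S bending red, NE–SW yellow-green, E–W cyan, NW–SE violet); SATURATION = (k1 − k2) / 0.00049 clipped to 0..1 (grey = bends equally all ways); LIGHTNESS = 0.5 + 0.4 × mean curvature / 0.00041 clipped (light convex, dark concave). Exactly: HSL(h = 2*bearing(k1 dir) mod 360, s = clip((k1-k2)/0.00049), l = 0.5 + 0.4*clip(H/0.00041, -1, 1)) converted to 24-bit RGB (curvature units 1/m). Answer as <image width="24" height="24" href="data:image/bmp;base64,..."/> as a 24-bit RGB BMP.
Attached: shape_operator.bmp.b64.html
<image width="24" height="24" href="data:image/bmp;base64,Qk32BgAAAAAAADYAAAAoAAAAGAAAABgAAAABABgAAAAAAMAGAAATCwAAEwsAAAAAAAAAAAAACxcuxgCZ/1veulabiG9iT4o5W5I7hJBjf45tbo1rZYpkhnRLhVo6imhEnJpcYcNQNKWMh3uBhX1/hH1/g35/gn5/gn5/gX9/gQ9IEmdYlWOH9WDg8WPgm2yEh45hZpY5dpYyjZA0iYA6YotTaYuQZ5+5fsfshbffLkDCf2+Mh3x/hX1+hH5+g35+gn5+gn9/6FlFNIR/I35ghm9+um20+Hr82nLpn3ale4GJbZWJWbW1Tc/0atT/X7vxZ4SttW6YoiWwjHWEiHt+hnx+hX1+hH5+g35+gn9+95NodW2GJm2MOoxFVZBVjYGCsn+6wortopHzjK70c832TsXXTouoaVeUkEBImTw3j1uFi3iCi3t9iHx9hn19hH59g35+gn9+5pNqoWxyMmOXZ3CRWpJmTZs+b6NNlKJwo6Z8oqh4kqlga5VBQHBKbj2MjVmkkmudhm6RjXWKjnl7int7h318hX59hH5+g39+r39r25BuT3GXP2+feHmSgH+Rf5V0jKZRrbRAu6o7talEXqZSLa6pJGexb0e4rmKvn2mbk3CMknh5jHt6iH18hn59hH99g39+aIWS7KJ/ZX6eJGutdH2WfYGUh4aTk4yTmI6Mn5SJpqCDiqlxM6+CBXyjKSW3wVO7smGXnmuKl3Z1j3t5in17h358hX59hH18RKCwrdyVj3LQKR7Ab4CXeoSVhIaSkIuSl4uMoI2Hq5KBs6J3X7FPAI6JAD+LwDrIx1iOrWWAn3Zzk3t3jH16iH57hnx7h3d4Eb1+W8FMq0lgeT+cbYaWd4aTgYeQjYmPlYiJn4aErIZ9vIt0v6BkIZJgACgzNyOX0U96wGBtqnhvmXx1j355inx6iHd5jGt4Spp8PJY+Uo1pYYmVaYmUc4mRf4iMi4eJk4WEnIF/qXx4vHhv0HljsoVKAC4zACw7t0hVzWtdtX5sn39zkn93i3l4i3J/kl6KPaB/TpmPV5SVXo6TZoyQcIuNe4iHh4iBkIR+mX55pXVytmtp0GBe2U9SIkJ3ACszL39Ry5RZvYtopYRxlYB2i3h5i3CLgVmZLqmbQ5qTUZOPWo+NYouJbIiDdYV8hIZ6joN3lnxyoHJsrmVkxVph3k1kwzOUACdDAWZYl75EvaFkqY5umIV1inx6enOKWlubOHuuRIqXT46NV4qFX4Z/aIN5cIFygYRyi4Jwk3psm3BnpmNgt1dfz01n1zyKJxuYAGx1KqlMp7Vcqptsmox0i4V7eIKGYIeXek+mVHCIU4aGVoR9XIJ4ZH9xbH5qfoJsiIFqj3pnlnFjnmReq1dbvE9kyUd/k0O0FmudHaGAXatPnaVpmpVzj4x4eYh4aI9+lldvd2l+Wn95VoB3W31zYXtsantme39nhX9mi3pjkHJhlmhenltZqlZirmR+q2OpQVijK5qgR6Fse59lk5hxkJF2hYt4dItxg35gf4FvZ3x/W39/W3pzYHdqaHhld3xlgn5jh3pii3Ngj21gkmtmlXJznHSAn2+Val+dRoGcSpyIYZlogpVwi5B2iYx4hIl3XopiaotvZX+HXm2HX2qCY3B7aHdvdHlpfnxpgXtqhHtvhX53h4B7jHx7knl+lXaKg2+UXnWVVpWWYZR6cZFug452h4t5h4h6WZxwYJaGXnyOWmaLXGCJYmOGaWqDcHGBdnh/en1/fH99gIJ9hIJ9h4B9i3x9jXuFiHiObnOPY4eRZZCGbo53eox1gop5hYh7WLR/UZejV26VVVqQWlmLY2GIammFcHGCdXiBeX6AfIB/fYF9gYN+hIN+hoB+iH6CiHyJeHeKboCLa42Lb4x+dIp3fYh5god7W8qwQWyvT1ObV1GTX1iOZmGJbGmGcHGDdnmCeX6Be4GBfYJ/foN+goN/hIKAhX+Ahn6Ef3yFd3+FcYiGcImAdIl7eId4f4Z7WXDTQzW1YEqfY0+WZ1iPa2KLbmqHcXGEdnmDeX+Ce4KCfIOAfYN/f4N/goOAg39/hXt9hXh3g4J0cIZvbYl3cYl7d4d7e4V70ETUfDK1ekihcVCXb1qQcGOLcWyHcnKFd3qEeX+De4ODfIOCfYOAfoOAgYJ/hXh8jGhslGhYl4tQdJdSWZRfZo55c4h/eoV9yzqUpTiwj0ugflOWd12QdWaLdG6IdHOFd3qEen+Ee4KEfISDfYSCfoKBg3qBjWN7nUBXsEUmwa8fX8EkNa1UUZmDa4uHeIWBuTx7qUOWnFGch1mUfWGPeWmKd3CHdnWGeHuEen+Ee4KEfISEfYSDfH6ChWyImkCLtRVl5h0H9/0jJv4WE9SNN5+nYIKPdoOF"/>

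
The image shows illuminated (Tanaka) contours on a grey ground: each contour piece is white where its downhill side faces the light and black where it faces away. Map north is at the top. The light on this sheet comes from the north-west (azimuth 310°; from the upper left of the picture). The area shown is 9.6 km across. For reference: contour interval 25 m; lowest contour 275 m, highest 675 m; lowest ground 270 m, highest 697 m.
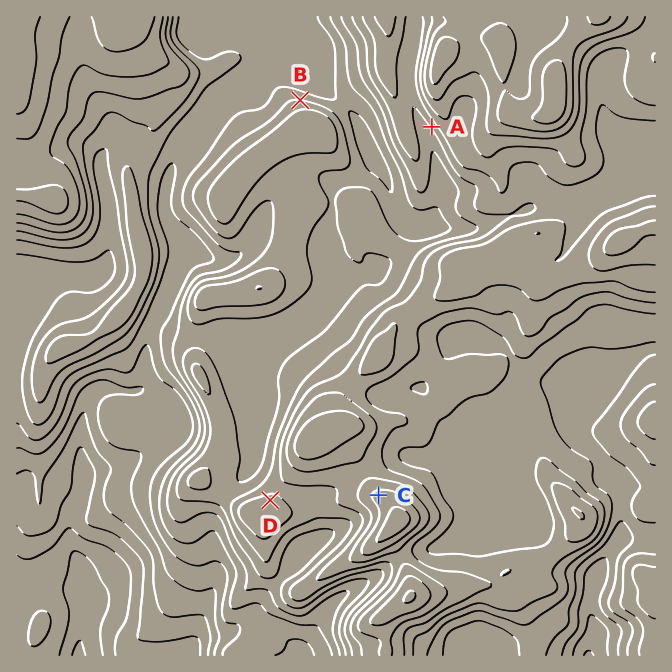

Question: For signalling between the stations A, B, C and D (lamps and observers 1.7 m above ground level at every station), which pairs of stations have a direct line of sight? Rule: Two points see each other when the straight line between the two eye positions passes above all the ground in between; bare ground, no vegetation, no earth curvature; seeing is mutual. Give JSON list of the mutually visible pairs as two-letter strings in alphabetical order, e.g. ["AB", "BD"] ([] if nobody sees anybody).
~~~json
["AC", "CD"]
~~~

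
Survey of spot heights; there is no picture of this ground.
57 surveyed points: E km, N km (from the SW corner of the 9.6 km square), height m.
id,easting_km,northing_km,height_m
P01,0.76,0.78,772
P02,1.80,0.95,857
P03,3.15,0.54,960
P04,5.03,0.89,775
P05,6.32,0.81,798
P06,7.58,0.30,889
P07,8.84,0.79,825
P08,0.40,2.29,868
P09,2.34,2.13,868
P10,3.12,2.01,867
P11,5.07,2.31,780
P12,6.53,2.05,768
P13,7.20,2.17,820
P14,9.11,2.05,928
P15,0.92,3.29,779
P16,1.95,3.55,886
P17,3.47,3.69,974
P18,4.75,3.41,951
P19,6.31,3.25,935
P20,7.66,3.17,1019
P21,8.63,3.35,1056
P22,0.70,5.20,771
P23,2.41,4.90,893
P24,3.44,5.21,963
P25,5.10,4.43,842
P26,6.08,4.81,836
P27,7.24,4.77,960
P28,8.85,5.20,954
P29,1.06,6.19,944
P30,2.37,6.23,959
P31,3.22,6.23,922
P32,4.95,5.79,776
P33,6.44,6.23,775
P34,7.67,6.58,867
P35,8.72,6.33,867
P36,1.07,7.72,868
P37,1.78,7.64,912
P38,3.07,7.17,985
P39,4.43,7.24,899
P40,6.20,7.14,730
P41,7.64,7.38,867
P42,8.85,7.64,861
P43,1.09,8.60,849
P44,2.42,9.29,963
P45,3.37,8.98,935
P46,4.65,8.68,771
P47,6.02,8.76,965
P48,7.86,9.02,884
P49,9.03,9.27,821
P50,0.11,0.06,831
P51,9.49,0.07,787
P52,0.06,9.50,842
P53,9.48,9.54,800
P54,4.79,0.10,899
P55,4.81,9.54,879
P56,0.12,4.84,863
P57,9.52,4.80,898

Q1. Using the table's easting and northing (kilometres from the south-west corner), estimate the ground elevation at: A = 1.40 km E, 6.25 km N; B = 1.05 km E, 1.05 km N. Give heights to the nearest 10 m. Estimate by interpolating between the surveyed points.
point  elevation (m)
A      960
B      770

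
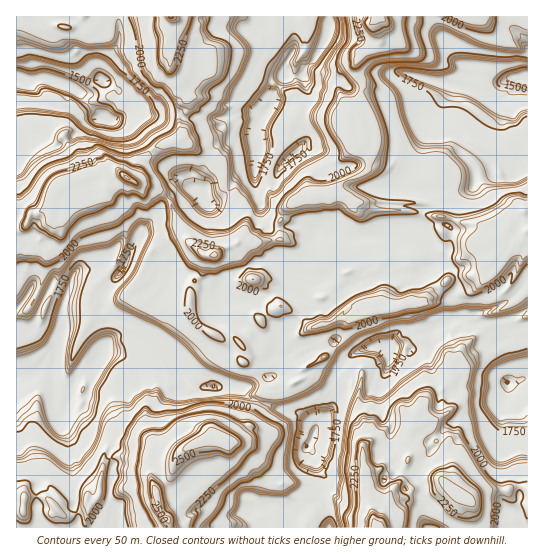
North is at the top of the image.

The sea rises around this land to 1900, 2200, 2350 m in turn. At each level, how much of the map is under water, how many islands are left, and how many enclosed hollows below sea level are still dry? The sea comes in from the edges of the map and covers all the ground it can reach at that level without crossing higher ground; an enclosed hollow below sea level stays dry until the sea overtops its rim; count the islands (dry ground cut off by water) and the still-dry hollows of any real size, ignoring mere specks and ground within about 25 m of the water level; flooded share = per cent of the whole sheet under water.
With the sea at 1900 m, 38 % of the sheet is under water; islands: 0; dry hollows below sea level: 1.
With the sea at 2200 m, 90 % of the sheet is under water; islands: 3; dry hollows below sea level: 0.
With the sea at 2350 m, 94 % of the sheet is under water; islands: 1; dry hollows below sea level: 0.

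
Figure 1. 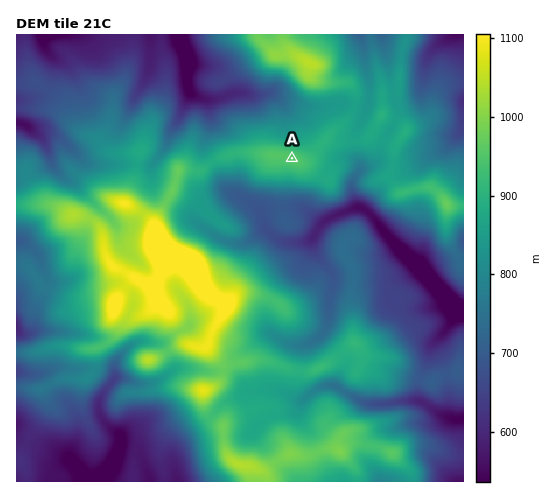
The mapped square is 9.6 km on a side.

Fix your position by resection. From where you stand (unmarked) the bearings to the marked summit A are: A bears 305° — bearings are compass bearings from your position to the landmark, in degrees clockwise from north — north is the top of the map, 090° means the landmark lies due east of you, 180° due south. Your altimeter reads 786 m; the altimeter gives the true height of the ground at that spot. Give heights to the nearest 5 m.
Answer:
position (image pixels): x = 340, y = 192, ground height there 785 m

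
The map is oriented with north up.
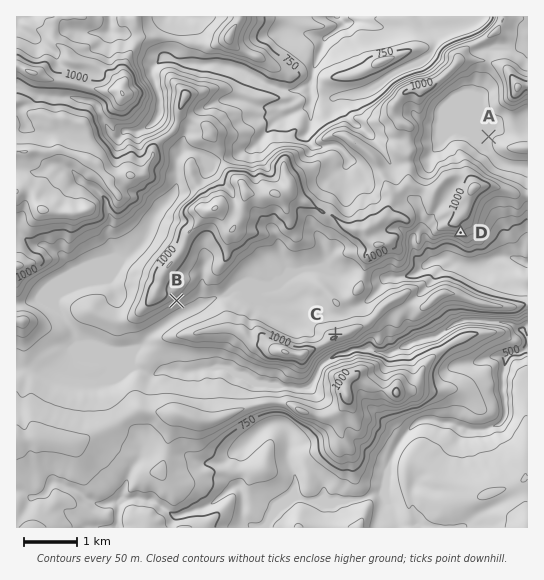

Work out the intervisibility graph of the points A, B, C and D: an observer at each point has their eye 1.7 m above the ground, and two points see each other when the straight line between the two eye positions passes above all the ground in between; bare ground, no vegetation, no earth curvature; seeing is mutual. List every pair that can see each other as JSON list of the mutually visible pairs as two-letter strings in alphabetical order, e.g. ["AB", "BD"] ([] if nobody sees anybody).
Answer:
["BC", "CD"]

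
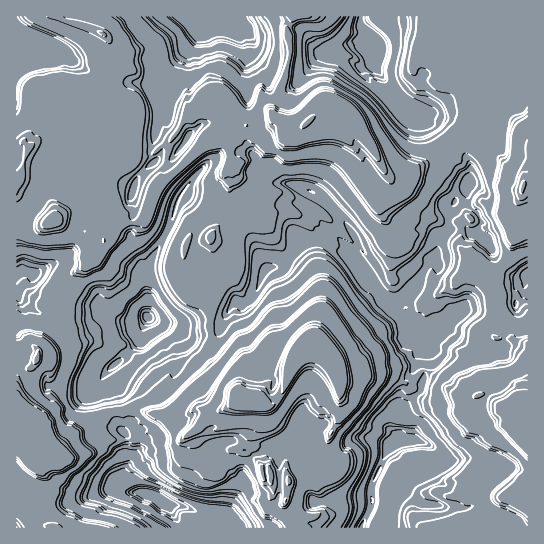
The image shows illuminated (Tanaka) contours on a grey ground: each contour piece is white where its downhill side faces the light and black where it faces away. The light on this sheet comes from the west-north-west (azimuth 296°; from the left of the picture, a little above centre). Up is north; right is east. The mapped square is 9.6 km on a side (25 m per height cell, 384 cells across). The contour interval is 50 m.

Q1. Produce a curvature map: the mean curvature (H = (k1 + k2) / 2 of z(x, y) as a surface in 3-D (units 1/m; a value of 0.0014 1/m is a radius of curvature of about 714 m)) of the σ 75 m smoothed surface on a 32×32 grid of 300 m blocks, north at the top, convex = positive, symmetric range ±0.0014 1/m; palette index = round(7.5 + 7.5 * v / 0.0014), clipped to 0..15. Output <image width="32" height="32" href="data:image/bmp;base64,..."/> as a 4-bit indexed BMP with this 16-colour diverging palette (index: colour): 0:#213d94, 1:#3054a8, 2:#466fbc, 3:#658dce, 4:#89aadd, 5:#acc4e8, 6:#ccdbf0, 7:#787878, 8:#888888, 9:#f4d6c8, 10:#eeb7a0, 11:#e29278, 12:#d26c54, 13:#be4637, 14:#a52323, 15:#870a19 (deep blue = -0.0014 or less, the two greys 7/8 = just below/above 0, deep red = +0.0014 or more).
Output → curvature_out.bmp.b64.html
<image width="32" height="32" href="data:image/bmp;base64,Qk12AgAAAAAAAHYAAAAoAAAAIAAAACAAAAABAAQAAAAAAAACAAATCwAAEwsAABAAAAAAAAAAlD0hAKhUMAC8b0YAzo1lAN2qiQDoxKwA8NvMAHh4eACIiIgAyNb0AKC37gB4kuIAVGzSADdGvgAjI6UAGQqHAMm6eayEl2I6mv3Qxc2ph0KIkldVEAIhnrgDtxhiGHXcdJVQYAauxyuqq4UaaNqFyl+oZAet6sgflon6DYY5pwbYv/lTp4Z6h0Z47VPccIJHiLc5qXX3MoY3bSFwAFpsbXuHWVZbPqdXs0bWRpaZw9i7pGvJ3H2Pz6Jp3ENbXWfYhUREGXGzf8rFhPqEdY6XbmdoVKXZO1pDqgrnyYWozHdvyjkKeaV6x26ruphkKjJKvni30WooOV1NnWilN1ioa1RaWGYyeIZpiOaoeGdz6HSYizijBmqSS5e9d1R4ZQuXTIlSiBrYpRdWiKY2dqg6s0O3eqdth4uRd52CTVZumLATdfmRLZZ4kyerNj5VKYqoeXStShjVt4WTdFO51T7QmY2mebiwx+WLondUloooActZ93iq8LhneKqqGMhKh6XYVHV4kfUKdnipYKe7pjNmrKZ3iJDeB21XcDpMWbfEBq+1d4iaDPB/Y1dTtam8axbG1neHi2hvOymqdUf4VniXSLh4d4sdGZiU3LvMqES4h0qHd3iLUueIl/u3jpNFCodLuHeIjVPJiztD2/xTY1qIcOqIiIc2S+oZ0J+FV2u4d3NJuYeMSaiJV8VXUgj4iHiHdjCni0sGuFadBKU2uIeId2JKbKeckGQEzERyF5mHd4hsy8u2uTd2GXeLkMhqiIh1"/>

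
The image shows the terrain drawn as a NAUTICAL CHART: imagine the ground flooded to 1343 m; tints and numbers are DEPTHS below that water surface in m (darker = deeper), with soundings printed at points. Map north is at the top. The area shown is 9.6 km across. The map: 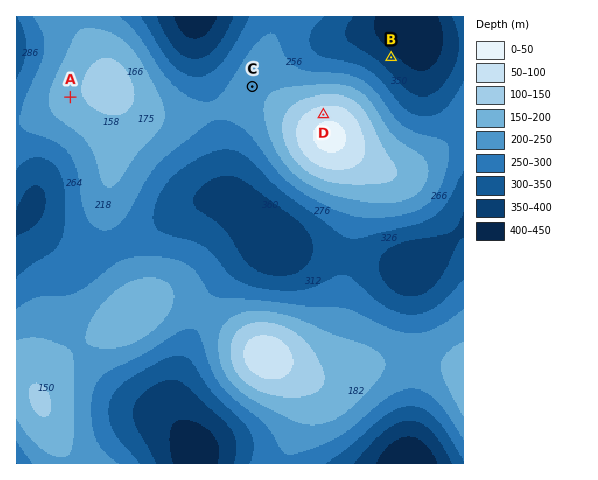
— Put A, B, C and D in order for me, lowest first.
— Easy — B C A D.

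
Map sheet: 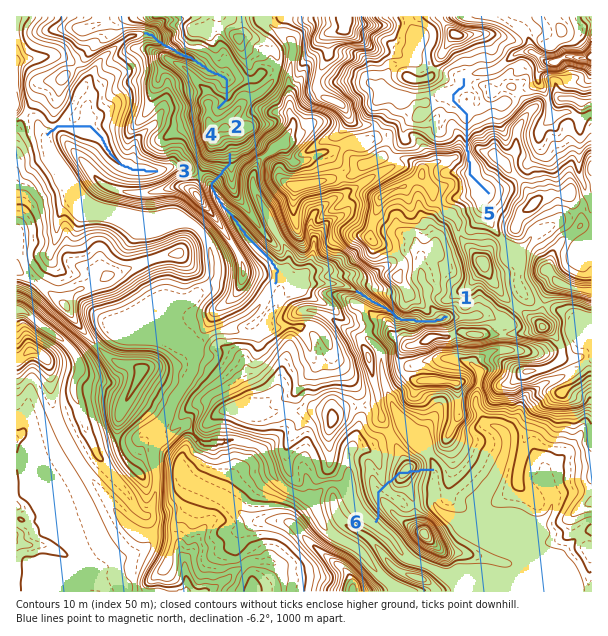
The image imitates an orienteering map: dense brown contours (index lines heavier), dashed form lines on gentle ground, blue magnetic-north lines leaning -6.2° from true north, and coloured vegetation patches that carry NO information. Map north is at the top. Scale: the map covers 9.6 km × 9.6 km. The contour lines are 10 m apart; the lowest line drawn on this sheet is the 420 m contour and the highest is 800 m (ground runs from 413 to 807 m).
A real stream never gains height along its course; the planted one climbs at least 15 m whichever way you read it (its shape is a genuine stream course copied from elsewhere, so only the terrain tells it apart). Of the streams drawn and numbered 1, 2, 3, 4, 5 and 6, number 6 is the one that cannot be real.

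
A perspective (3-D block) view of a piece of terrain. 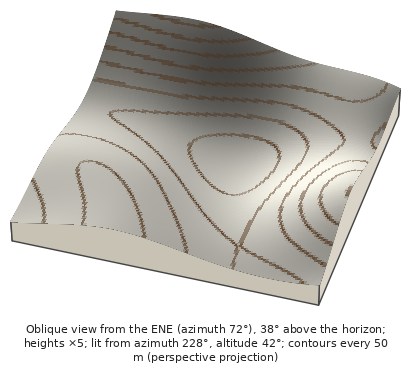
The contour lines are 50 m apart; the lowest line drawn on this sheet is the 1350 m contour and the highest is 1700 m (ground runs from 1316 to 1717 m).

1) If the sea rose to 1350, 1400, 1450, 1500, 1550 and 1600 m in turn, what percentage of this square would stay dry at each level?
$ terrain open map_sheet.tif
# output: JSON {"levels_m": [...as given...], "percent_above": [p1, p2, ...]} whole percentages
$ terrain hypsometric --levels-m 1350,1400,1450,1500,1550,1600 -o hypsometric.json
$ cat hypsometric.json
{"levels_m": [1350, 1400, 1450, 1500, 1550, 1600], "percent_above": [93, 76, 51, 25, 10, 5]}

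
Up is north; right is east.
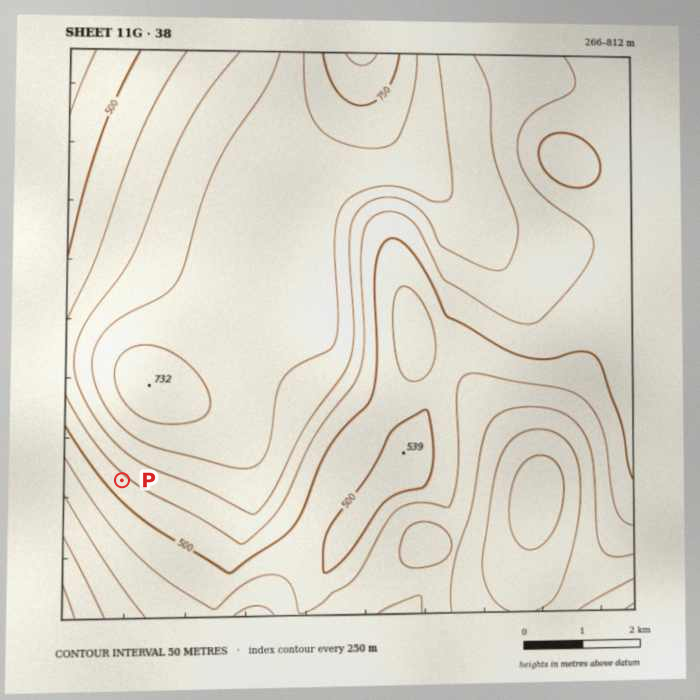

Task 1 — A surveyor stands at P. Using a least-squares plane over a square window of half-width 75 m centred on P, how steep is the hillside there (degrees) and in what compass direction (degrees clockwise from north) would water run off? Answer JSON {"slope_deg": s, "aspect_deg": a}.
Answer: {"slope_deg": 9, "aspect_deg": 223}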